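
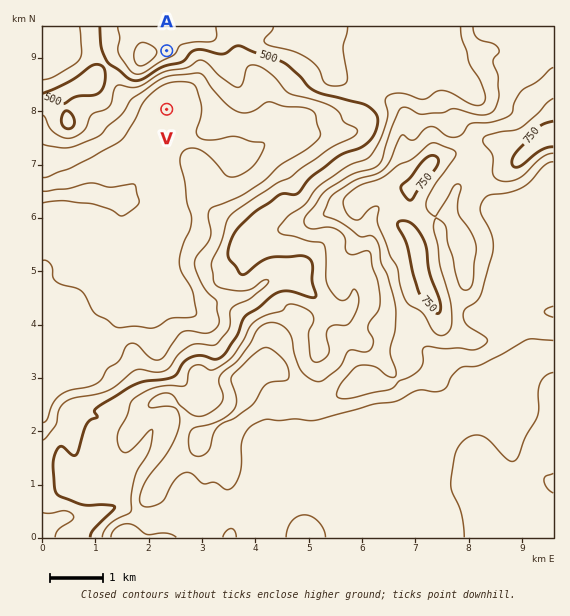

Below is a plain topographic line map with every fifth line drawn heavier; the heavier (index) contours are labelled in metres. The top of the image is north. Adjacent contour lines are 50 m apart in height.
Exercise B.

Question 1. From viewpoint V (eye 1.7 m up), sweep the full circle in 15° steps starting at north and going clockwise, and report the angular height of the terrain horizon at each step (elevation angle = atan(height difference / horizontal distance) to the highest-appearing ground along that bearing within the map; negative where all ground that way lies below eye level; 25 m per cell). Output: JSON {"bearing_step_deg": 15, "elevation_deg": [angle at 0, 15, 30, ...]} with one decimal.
{"bearing_step_deg": 15, "elevation_deg": [14.3, 12.2, 9.5, 7.5, 6.8, 5.9, 4.3, 5.3, 5.8, 4.6, 4.6, 4.0, 3.3, 1.9, 1.1, 0.9, 3.0, 5.1, 7.3, 8.6, 9.9, 14.3, 17.3, 16.5]}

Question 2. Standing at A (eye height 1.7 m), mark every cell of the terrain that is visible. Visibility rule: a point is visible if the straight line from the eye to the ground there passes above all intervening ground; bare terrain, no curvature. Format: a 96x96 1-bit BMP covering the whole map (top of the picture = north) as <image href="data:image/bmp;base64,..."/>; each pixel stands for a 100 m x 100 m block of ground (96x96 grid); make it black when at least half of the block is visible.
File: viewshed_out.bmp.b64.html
<image width="96" height="96" href="data:image/bmp;base64,Qk2+BAAAAAAAAD4AAAAoAAAAYAAAAGAAAAABAAEAAAAAAIAEAAATCwAAEwsAAAIAAAAAAAAA////AAAAAAAAf8AAAAAAAAAAAAAAP8AAAAAAAAAAAAAAA8AAAAAAAAAAAAAAAAAAAAAAAAAAAAAAAAAAAAAAAAAAAAAAAAAAAAAAAAAAAAAAAAAAAAAAAAAAAAAAwAAAAAAAAAAAAAAD4BAAAAAAAAAAAAAP4BgAAAAAAAAAAAAf4AwAAAAAAAAAAAAf4AYAAAAAAAAAAAAf4AAAAAAAAAAAAAAf8ACAAAAAAAAAAAC/8ADAAAAAAAAAAAD/8ABAAAAAAAAAAAD/8ABgAAAAAAAAAAD/8ABgAAAAAAAAAADz8AB4AAAAAAAAAADx/wA+AAAAAAAAAADh/4A/AAAAAAAAAADA58A/gAAAAAAAAADA48A/4AAAAAAAAAD/4cA/8AAAAAAAAAD/8OB78AAAAAAAAAD///h5wAAAAAAAAAD////wAAA+AAAAAAD////wAAB/gAAAAAD////wAAB/4AAAAAD////x/AA/+MAAAAD//////gAf/+AAAAD//////wAf/+AAAAD///////wP/+AAAADv//////wD/+AAAAAHf/////gD//AAAAADP/////AD//AAAAAAP////+AD//gAAAAAf////+AH//gAAAAA//////8H//gAAAAA////P/+H//AAAAAB///8H/8P/wAAAAAH///8H//AHAAAAAA////4H//wAAAAAAAP///wAB/AAAAAAAAD///wAA+AABgAAAAA///gAAQAAB8AAAAAH//AAAACAB8AAAAAD/8AAAACAB8AAAAAB//D4AACAB4AAAAAB//DwAAAAA4AAAAAA///gAAAAAAAAAAAAf//wAAAAAAAAAAAAP//4AAAAAAAAAAAAH//8AAAAAAAAAAAAD//+AAAAAAAAAAAAD///wAAAAAAAAAAAB///8AAAAAAAAAAAA////gAAAAAAAAAAAf////AAAAAAAAAAAf////gAAAAAAAAAAP////4gAAAAAAAAAH/////wAAAAAAAAAH/////4AAAAAAAAAD/////8AAAAAAAAAD/////+AAAAAAAAAB//////xgAAAAAAAB///////wAAAAAAAB///////4AAAAAAAB///////4AAAAAAAA///////8AAYAAAAA///////+AA4AAAAA////////AB8AAAAAf///////AH+AAAAAP///////Af/AAAAAH//////PA//wAAAAH//////HB//8AAAAD//////HB//8AAAAD/4P///HD//8AAAAB/AP///DP//8AAAAA/Af///h+H/8AAAAA/Aw///h8D/8AAAAA/Bw///B4D/8AAAAA/D//4fAwB/8AAAAA/D/8AAAAB/8AAAAA/H/8AAAAB/8AAAAA/H/+AAAAB/8AAAAA+P/+AAAAB/8AAAAA+P/+AAAABx8AAAAA8P/+AAAABg8AAAAB8f/8AAAABg8AAAwB4//8AAAAA48AAAfHx//8AAAAA8AAAAD/h//4AAAAB4AAAAD/A//4AAAAP4AAAAD8Af/4AAAAf4AAAAH4AH/8AAAAf4A="/>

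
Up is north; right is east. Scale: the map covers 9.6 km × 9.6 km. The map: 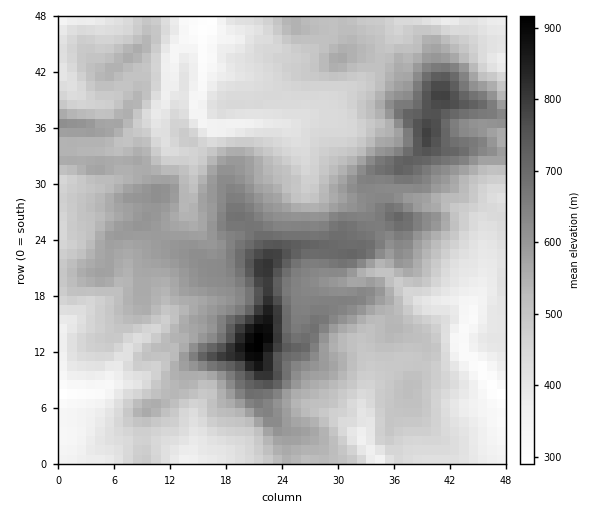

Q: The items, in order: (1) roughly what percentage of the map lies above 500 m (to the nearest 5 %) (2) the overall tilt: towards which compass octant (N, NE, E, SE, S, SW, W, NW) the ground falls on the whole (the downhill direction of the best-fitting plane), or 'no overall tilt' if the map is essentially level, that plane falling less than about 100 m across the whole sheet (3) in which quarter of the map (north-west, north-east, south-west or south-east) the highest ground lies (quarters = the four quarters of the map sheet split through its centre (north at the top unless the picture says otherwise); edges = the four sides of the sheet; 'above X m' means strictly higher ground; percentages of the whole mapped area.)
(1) About 55 % of the map lies above 500 m.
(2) On the whole the map has no overall tilt.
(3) The highest ground is in the south-west quarter.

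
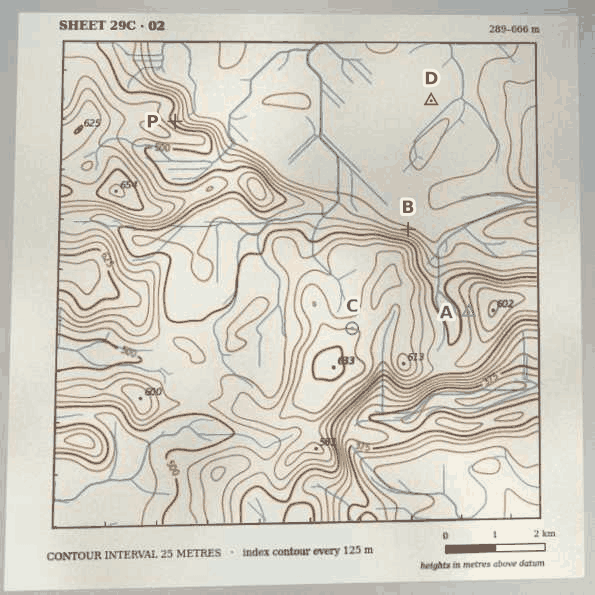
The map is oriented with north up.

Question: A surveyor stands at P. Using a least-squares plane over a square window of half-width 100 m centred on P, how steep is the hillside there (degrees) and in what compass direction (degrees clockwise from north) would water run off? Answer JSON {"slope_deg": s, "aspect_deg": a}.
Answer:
{"slope_deg": 12, "aspect_deg": 57}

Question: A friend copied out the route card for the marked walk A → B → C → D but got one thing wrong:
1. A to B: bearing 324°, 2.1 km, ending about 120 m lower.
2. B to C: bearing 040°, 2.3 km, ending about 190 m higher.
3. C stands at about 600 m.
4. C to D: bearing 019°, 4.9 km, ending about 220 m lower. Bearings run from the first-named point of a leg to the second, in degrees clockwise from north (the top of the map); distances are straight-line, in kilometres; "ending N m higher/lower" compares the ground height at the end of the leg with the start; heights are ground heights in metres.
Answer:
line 2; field bearing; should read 210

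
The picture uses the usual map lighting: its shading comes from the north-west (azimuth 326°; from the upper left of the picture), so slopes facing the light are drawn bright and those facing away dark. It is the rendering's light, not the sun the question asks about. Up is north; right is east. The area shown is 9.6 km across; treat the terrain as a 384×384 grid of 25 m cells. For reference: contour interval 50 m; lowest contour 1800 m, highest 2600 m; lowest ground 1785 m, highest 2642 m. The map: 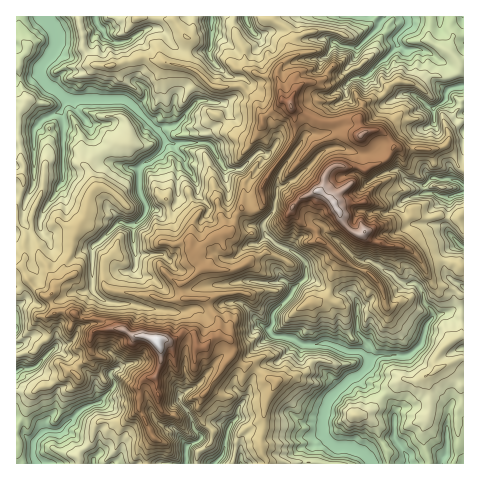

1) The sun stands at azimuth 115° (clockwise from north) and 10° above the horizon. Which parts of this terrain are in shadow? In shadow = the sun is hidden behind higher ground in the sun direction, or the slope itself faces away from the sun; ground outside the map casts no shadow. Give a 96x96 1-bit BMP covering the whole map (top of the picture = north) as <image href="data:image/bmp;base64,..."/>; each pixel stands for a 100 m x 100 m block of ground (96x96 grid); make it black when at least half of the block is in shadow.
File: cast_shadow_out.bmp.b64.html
<image width="96" height="96" href="data:image/bmp;base64,Qk2+BAAAAAAAAD4AAAAoAAAAYAAAAGAAAAABAAEAAAAAAIAEAAATCwAAEwsAAAIAAAAAAAAA////AAAAAAAAeOOwDjz4AB4GDxwIIPPwHj7wH74OHzwcOH/wHj7wD7w+Hjwf/H/wHx/wAYB+Phw//z/4H5/wAAB8eBw//y/4P8/wAABcfBwf/y/4E89wABAQbBwP/7/wJ4+4AD4Q4BwH/7/wZx/AAH4A8ByH///wBg/wAP4A/AyD///mDgf4AP8A/AyB///OTgP4Af+A/wzA///MHgH4Af+Afw7A3//MPgD4Af/QAQbA3//cPwD8Af/8AADwx//cP4B8AH/+AAD4c//cf4EwAD/+AAD8Gf/oP8E4AA//gAD/2f/4DeE4AAP/zgD/4//8TOGRkAH/n4D/8//8THAB3AD//8D//P/+XDADzgB//4B//j/+XBhgz4P//5wP/z/+HAB4f+f//8f3/39+HAA8P+f//+L7/x88DgAev4A8f/D//w+QDYAP+AMcD/j//w+EJcAzzAY8B/Df/4D/5OAzDAR8B/Dv/////OADgAR+A+L//////OADwAT+AfL//////OwHwAD+Af7/9////MoH4AD+AP7////+AB4H+AD+AMD////gAARH/AD+AYD///4A4AAD/gH+QYD+f+A55+AA/0P+e4D/AOP/4P/Rf+P8O4D/AeP/wB///+H8H4D/Aef/mAAB/+H4DwD/8cP/PAAAR+DwTwQ/+cP/fgAAx/BgzgQN+cD+8AMAx8BgHgCB6cH/+A+AD+BgHACB4eH/+APAH/AAAA6R4fP/+AH4P3EAAA+R4fn8uAD8+AMAAACB4fj+OAB8PgcEwAHD4H3/+YADv48GwAfH4D//+eAHnw8AAA4GAB///fAPkD7AAA4vEB////AP0H3YAAxvOB///fYPwPjbAARvvA///vYPwfjbkM53/gx///8P4fAAcP53/gB//+8f4fAAeD97/gh///9/8eBgfz+5/gD8f////ADgH/+5/wD9/////wBwAcC9/4D9/////444AbCd/4D9///7/888Af0c/8H//////88PAMGc/wP//////8BDkALc+AP//////+AgIIac+AD///////g4YYy8eAA///////wGIAC8eAAf//////8DAAC8eAAH//////8DAAC8eEAH///f/gADD/A+feAP///v74GAD/g+ffAf///n98fAD/ge+/w////z8A/gB/Aee/w////x8B/8B/Af//x////48B+eAfAH9+B////44D+GBOCB//77///+YH/Dw/SAf//8f///4H/D4/6AP//8f///4H/B477Af4P8d///4H+w8x/A/APcP///8B+6Bh+ACAA8H4f/8A/+AB+AQAh8D4//+Af/AACA4AQ8Bz//7oH/0AAD/AAEAH//88D/yAAH/AAAAP//eOM/6AAP/rAAAf////Hf7QCP//4CB///z/Xn/RAP///GD///4//z/+DH///8A////j/4/8DH/f/8Af///5/4cACH/P/4AP//z9x4cAAH/P/84P//4AQ8/wAH/P5/4P7/7AAefxgP/P8fwPz+H/wOfxAf+P+ABPzwH/5XP7Af+P/AjPz4H///v7A="/>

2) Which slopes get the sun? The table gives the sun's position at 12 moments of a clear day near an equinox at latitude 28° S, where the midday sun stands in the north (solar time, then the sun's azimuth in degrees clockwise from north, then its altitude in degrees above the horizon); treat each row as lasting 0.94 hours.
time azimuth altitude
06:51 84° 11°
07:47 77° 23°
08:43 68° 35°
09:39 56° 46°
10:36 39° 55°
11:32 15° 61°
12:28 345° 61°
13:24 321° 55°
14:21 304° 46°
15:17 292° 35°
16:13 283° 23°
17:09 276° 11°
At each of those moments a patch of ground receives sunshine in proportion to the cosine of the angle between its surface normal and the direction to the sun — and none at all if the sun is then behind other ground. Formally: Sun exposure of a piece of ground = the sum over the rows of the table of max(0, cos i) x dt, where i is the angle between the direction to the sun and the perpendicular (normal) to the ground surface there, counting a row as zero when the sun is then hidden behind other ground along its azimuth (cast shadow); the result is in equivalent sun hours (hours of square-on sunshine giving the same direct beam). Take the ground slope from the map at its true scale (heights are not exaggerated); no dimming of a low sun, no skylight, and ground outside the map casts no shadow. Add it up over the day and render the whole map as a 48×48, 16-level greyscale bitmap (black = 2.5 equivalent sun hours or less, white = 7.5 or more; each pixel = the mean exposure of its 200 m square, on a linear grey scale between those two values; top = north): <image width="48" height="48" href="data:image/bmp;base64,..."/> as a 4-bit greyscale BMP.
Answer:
<image width="48" height="48" href="data:image/bmp;base64,Qk32BAAAAAAAAHYAAAAoAAAAMAAAADAAAAABAAQAAAAAAIAEAAATCwAAEwsAABAAAAAAAAAAAAAAABEREQAiIiIAMzMzAERERABVVVUAZmZmAHd3dwCIiIgAmZmZAKqqqgC7u7sAzMzMAN3d3QDu7u4A////ALuXZ7qbeYdiAzhEqWit3u7v7+yqq7rKy7mpzulpqbhSZklTWYrKu97u3cub2ou4msnP7+yImLp5tQSXOazd3M3cmJd8uJqZnKerzcyap5i8oGBKSrzLuqq6YyWId4upjLmJaczLyTezAzK5R8y7zbu6iGjMnMy5jKhmlY3d3IpWqxSIU4u6uJmrne3KjN3Lq6h3hSN7qolYlQd4c3zIeKmrzf/riazLrLp1diIzqImKhJuJzFrKeHZpvd/8mavLqu7cWFVSJ7magifImIq7h3iInNzdyqqqrO7tuLk3XN3ZY0SbeKnf7cqnR63c3u26uzSbrtRQB73JR2lrl7ve7u10hWvO/+7dumUY3KlpUAN4eHqJyb3Jrt7u7uyszN3c7t2RipZyNDBKiYu6q7vO3u3dt1mEM1vdmZvYRIpjJZfN263rzLurqEJERpV2eYe966hmWErKnN7u7u7u66uFADUzR0Rmiqed7pplJ0it7t7////e7ZckdlZmeDh4maZ97Z3t3e3u//7bqb3O/qFzjJiKiTqHmJtmnHtozv7qd2Zpupm4VAZhF87c3Faq3KY2mafeu7uovO7+y97/282pZK/9qHhazdVaravd2pqd//7ZjamZiblnkWy6dWd8yHKd177O7smN28yY3duIhSOKNDWKhljLZlW7edzO7fqcupvNy6zu/8u1WnWYeMpzVTnLvd3e3cyuzJmHer3biu67yCNXqSAAAH3d/t3tzLmd23mXqs3KyJnKMlRacQBIrO3cx93szLhXzHvv7u7tu6djI1m2Anmbzu3cU8y7vdy4eqzf7u3u7ahXUlunS97Ku93JScyc7uzLYASt3uu87GMGlqhli83d7bu6vM2b/d3LebVWvu6rzMxRe3ZXzGJYzNzOzry3zd3JraVLzLytq9ukfaZr3e3Np5zbrLjKnN7M7nWv69rNu8yWfO3e6XqZrKg0WLmred7//5ff7cnMvN3ENL3M3rOKqTV2cuich63u7rvv/Zvbl7vIRzvch2kRQJgCNsidd97clTWuzKvIZhm8WJW+///pJZR5bNmul97supY52623q4JJtbps7bvdiHV2fMmuqu7t3d7Zl3ZFisdWuo22eGer3e7tu8q8u93e7d3LvJmaztyGioq8zduL3d3azMmtusyZvdymitup3cy5WZm8zN3e23Vo7Ldnu8nN3cpHZIy8y7vZdq3/7uzf7d2L7MqIrd7u7bioiDrczc3bjM3Lrb2s79kozO7e25qodjWKq4IROL3K3aypp73pikCZnu7clVRDIZd7qbd8yszK7siJZszMkzzHSKq4apZFeneqmHjuyYer7u7btTed7v7Kpbm82rqZmYiZib7Ze97t3/yseINc3u7v3NZ7zb3//tve/+6o3+7e7JZY2q1Wzu7qvtyKvK3u7u/e7Lhq7Nzt7/64yZ3qund87d7Ku6vbU53u28yJzO3N7smlAlfcq8zf3O7cuZ24q0XMvO2YvrVqzv2o3+qsm+3d3t3Ml7uFnKd6zux3zHe87v////+93Mzd3Q=="/>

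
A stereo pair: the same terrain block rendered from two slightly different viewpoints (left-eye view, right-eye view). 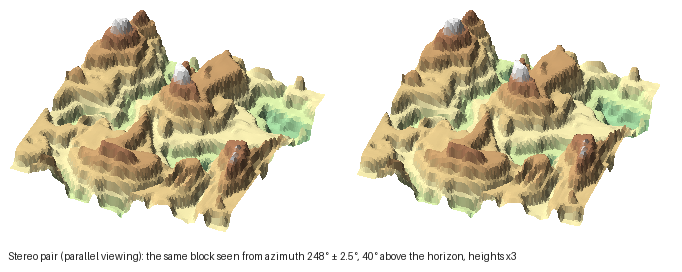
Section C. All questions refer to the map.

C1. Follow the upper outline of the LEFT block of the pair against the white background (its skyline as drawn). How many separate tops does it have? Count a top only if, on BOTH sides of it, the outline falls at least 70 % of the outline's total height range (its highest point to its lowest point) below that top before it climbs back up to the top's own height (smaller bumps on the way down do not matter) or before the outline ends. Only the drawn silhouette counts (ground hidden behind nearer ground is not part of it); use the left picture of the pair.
0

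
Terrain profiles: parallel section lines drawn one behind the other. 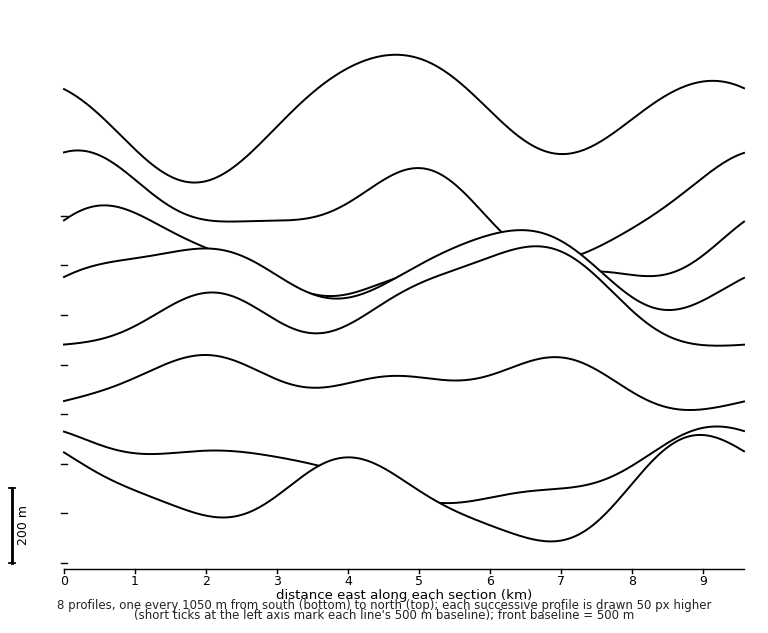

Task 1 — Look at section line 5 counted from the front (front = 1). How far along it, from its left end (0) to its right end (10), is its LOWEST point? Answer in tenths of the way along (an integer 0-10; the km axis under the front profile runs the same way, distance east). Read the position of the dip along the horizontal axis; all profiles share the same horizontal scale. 9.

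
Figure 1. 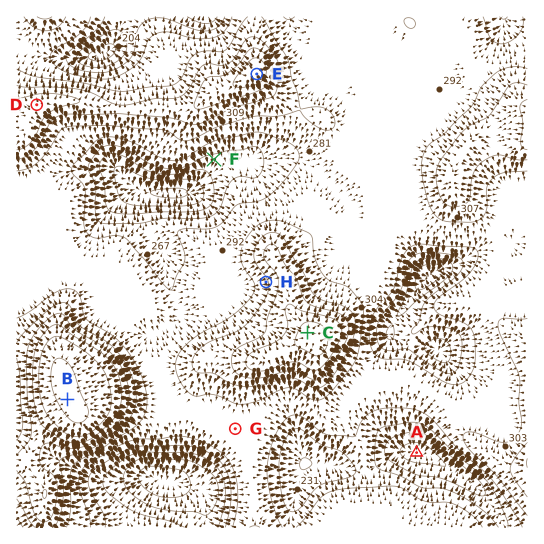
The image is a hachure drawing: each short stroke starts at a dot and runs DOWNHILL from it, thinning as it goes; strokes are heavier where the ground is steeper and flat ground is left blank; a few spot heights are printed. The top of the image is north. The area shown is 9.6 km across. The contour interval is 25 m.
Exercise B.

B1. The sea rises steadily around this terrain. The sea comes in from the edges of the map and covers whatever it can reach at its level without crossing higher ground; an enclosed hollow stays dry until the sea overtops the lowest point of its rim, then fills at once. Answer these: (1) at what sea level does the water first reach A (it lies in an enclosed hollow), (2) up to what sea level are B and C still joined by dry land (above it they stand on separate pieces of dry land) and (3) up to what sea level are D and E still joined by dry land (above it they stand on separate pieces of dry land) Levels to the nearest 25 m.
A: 250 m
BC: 300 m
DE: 325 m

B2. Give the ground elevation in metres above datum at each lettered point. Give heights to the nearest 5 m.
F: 245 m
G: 295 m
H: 320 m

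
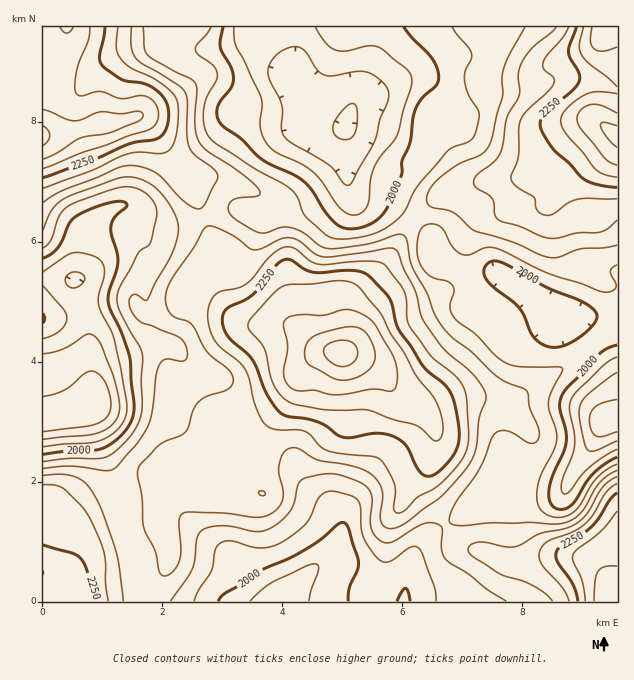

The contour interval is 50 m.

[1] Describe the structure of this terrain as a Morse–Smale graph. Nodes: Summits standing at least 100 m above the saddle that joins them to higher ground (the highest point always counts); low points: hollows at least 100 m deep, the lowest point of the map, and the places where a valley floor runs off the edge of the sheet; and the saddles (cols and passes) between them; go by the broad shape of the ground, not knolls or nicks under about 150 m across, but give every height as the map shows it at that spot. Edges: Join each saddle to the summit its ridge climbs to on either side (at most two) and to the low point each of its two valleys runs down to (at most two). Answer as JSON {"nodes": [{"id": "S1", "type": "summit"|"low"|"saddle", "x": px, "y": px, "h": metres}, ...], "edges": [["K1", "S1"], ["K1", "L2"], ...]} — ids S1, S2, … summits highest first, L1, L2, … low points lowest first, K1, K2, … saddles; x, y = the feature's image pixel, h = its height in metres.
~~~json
{"nodes": [
{"id": "S1", "type": "summit", "x": 341, "y": 354, "h": 2476},
{"id": "S2", "type": "summit", "x": 617, "y": 136, "h": 2415},
{"id": "S3", "type": "summit", "x": 43, "y": 136, "h": 2411},
{"id": "S4", "type": "summit", "x": 617, "y": 597, "h": 2382},
{"id": "S5", "type": "summit", "x": 43, "y": 573, "h": 2300},
{"id": "L1", "type": "low", "x": 86, "y": 406, "h": 1800},
{"id": "L2", "type": "low", "x": 611, "y": 420, "h": 1815},
{"id": "L3", "type": "low", "x": 347, "y": 124, "h": 1839},
{"id": "L4", "type": "low", "x": 269, "y": 601, "h": 1930},
{"id": "K1", "type": "saddle", "x": 203, "y": 217, "h": 2144},
{"id": "K2", "type": "saddle", "x": 143, "y": 589, "h": 2124},
{"id": "K3", "type": "saddle", "x": 446, "y": 525, "h": 2101},
{"id": "K4", "type": "saddle", "x": 415, "y": 219, "h": 2069}],
"edges": [["K1", "S1"], ["K1", "S3"], ["K1", "L1"], ["K2", "S1"], ["K2", "S5"], ["K2", "L1"], ["K2", "L4"], ["K3", "S1"], ["K3", "S4"], ["K3", "L2"], ["K3", "L4"], ["K4", "S1"], ["K4", "S2"], ["K4", "L2"], ["K4", "L3"]]}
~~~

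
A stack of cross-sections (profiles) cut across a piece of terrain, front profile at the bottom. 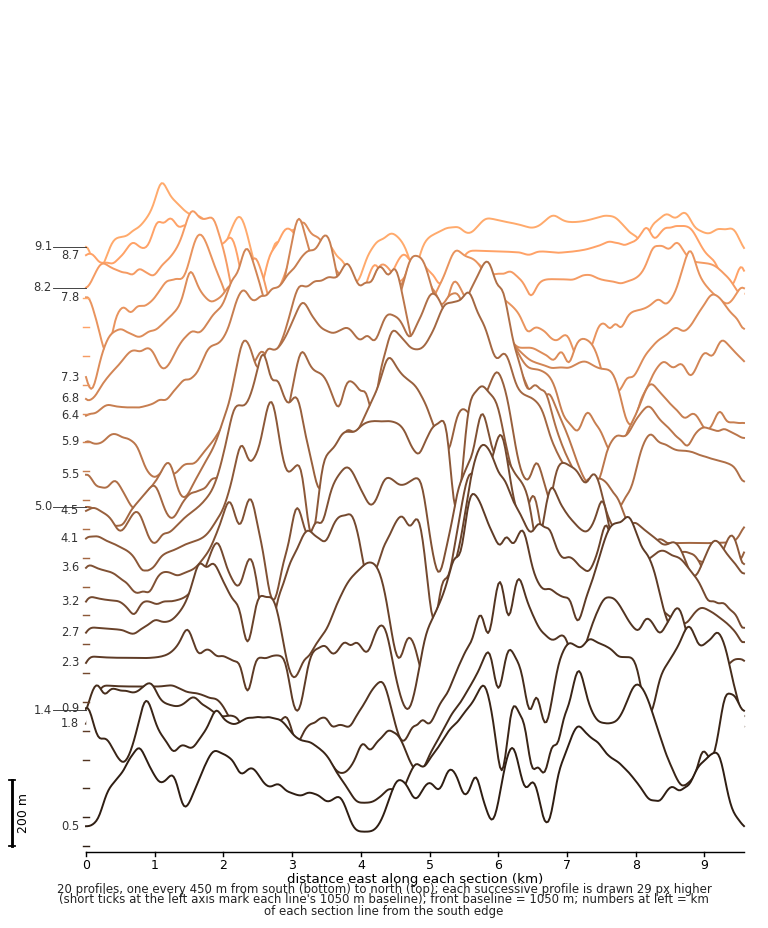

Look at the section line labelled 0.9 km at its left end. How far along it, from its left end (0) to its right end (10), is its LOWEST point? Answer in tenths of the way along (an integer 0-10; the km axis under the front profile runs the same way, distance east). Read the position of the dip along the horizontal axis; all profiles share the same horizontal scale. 4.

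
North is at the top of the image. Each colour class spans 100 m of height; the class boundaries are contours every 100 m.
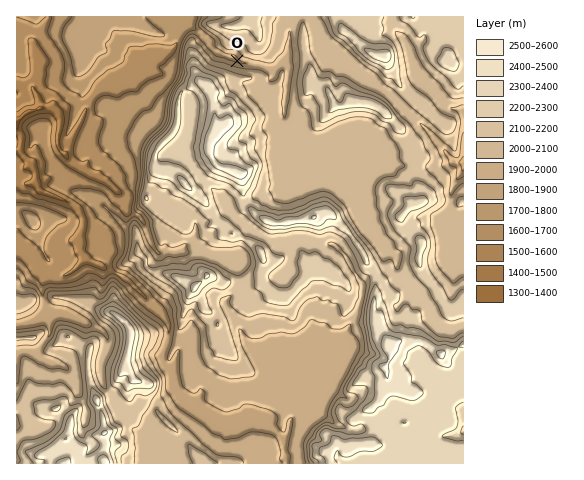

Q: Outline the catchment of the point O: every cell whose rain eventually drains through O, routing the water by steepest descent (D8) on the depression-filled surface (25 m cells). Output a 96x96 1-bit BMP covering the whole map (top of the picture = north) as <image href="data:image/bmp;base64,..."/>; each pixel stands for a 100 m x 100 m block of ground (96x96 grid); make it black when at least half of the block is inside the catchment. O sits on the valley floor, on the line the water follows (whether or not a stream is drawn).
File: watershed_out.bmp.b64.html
<image width="96" height="96" href="data:image/bmp;base64,Qk2+BAAAAAAAAD4AAAAoAAAAYAAAAGAAAAABAAEAAAAAAIAEAAATCwAAEwsAAAIAAAAAAAAA////AAAAAAAAAAAAAAAAAAAAAAAAAAAAAAAAAAAAAAAAAAAAAAAAAAAAAAAAAAAAAAAAAAAAAAAAAAAAAAAAAAAAAAAAAAAAAAAAAAAAAAAAAAAAAAAAAAAAAAAAAAAAAAAAAAAAAAAAAAAAAAAAAAAAAAAAAAAAAAAAAAAAAAAAAAAAAAAAAAAAAAAAAAAAAAAAAAAAAAAAAAAAAAAAAAAAAAAAAAAAAAAAAAAAAAAAAAAAAAAAAAAAAAAAAAAAAAAAAAAAAAAAAAAAAAAAAAAAAAAAAAAAAAAAAAAAAAAAAAAAAAAAAAAAAAAAAAAAAAAAAAAAAAAAAAAAAAAAAAAAAAAAAAAAAAAAAAAAAAAAAAAAAAAAAAAAAAAAAAAAAAAAAAAAAAAAAAAAAAAAAAAAAAAAAAAAAAAAAAAAAAAAAAAAAAAAAAAA8AAAAAAAAAAAAAAB+AAAAAAAAAAAAAAD+AAAAAAAAAAAAAAH+AAAAAAAAAAAAAAH+AAAAAAAAAAAAAAP/AAAAAAAAAAAAAAP/AAAAAAAAAAAAAAP/gAAAAAAAAAAAAAH/4AAAAAAAAAAAAAH/8AAAAAAAAAAAAAH/8AAAAAAAAAAAAAH/8AAAAAAAAAAAAAH/4AAAAAAAAAAAAAH/wAAAAAAAAAAAAAH/wAAAAAAAAAAAAAH/gAAAAAAAAAAAAAP/gAAAAAAAAAAAAAf/AAAAAAAAAAAAAAf/AAAAAAAAAAAAAA//gAAAAAAAAAAAAB//gAAAAAAAAAAAAB//gAAAAAAAAAAAAD//AAAAAAAAAAAAAH/+AAAAAAAAAAAAAP/8AAAAAAAAAAAAAf/4AAAAAAAAAAH/A//4AAAAAAAAAAf/5//4AAAAAAAAAA/////8AAAAAAAAAB/////+AAAAAAAAAB//////gAAAAAAAAB//////gAAAAAAAAB//////gAAAAAAAAB//////gAAAAAAAAB//////AAAAAAAAAD//////AAAAAAAAAH//////AAAAAAAAA///////AAAAAAAAB///////AAAAAAAAD///////AAAAAAAAH//////+AAAAAAAAH//////+AAAAAAAAH//////+AAAAAAAAD//////8AAAAAAAAD//////4AAAAAAAAB//////4AAAAAAAAB//////wAAAAAAAAB//////gAAAAAAAAD//////AAAAAAAAAB/////+AAAAAAAAAB/////8AAAAAAAAAD////DgAAAAAAAAAD////AAAAAAAAAAAD///+AAAAAAAAAAAD///+AAAAAAAAAAAD///wAAAAAAAAAAAA///gAAAAAAAAAAAAH//gAAAAAAAAAAAAH//gAAAAAAAAAAAAH//gAAAAAAAAAAAAD//gAAAAAAAAAAAAB//AAAAAAAAAAAAAA//AAAAAAAAAAAAAAf/AAAAAAAAAAAAAAP/AAAAAAAAAAAAAAP/AAAAAAAAAAAAAAP/AAAAAAAAAAAAAAf/AAAAAAAAAAAAAA//AAAAAAAAAAAAAA//AAAAAA="/>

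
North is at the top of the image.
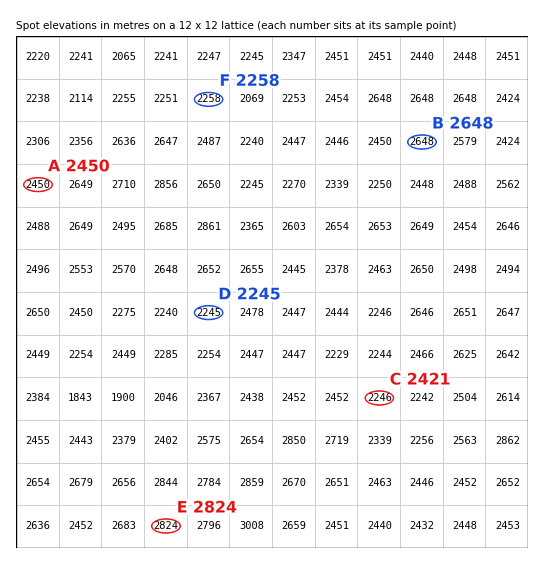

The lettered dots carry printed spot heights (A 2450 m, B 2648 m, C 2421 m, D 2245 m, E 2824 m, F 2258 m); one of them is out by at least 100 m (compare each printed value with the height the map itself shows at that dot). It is C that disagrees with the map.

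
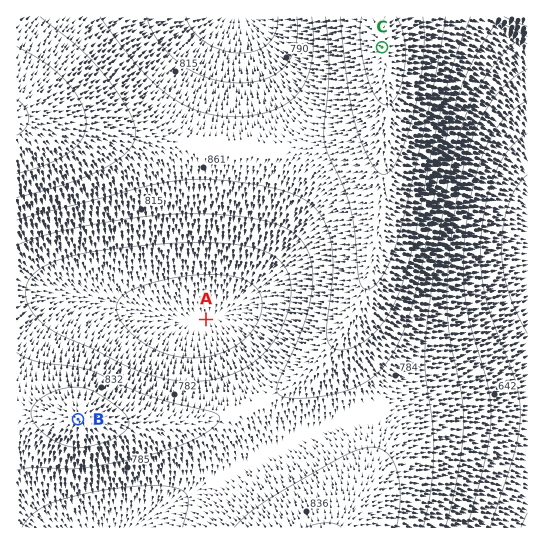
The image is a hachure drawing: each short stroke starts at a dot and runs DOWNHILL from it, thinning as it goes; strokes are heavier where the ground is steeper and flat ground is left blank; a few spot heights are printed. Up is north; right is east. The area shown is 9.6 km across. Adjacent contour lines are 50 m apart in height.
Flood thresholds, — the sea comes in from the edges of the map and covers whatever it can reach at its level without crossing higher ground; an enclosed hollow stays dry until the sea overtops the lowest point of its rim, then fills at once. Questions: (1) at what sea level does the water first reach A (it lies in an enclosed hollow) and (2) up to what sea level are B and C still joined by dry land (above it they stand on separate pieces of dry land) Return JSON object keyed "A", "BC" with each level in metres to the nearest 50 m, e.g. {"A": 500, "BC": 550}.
{"A": 750, "BC": 800}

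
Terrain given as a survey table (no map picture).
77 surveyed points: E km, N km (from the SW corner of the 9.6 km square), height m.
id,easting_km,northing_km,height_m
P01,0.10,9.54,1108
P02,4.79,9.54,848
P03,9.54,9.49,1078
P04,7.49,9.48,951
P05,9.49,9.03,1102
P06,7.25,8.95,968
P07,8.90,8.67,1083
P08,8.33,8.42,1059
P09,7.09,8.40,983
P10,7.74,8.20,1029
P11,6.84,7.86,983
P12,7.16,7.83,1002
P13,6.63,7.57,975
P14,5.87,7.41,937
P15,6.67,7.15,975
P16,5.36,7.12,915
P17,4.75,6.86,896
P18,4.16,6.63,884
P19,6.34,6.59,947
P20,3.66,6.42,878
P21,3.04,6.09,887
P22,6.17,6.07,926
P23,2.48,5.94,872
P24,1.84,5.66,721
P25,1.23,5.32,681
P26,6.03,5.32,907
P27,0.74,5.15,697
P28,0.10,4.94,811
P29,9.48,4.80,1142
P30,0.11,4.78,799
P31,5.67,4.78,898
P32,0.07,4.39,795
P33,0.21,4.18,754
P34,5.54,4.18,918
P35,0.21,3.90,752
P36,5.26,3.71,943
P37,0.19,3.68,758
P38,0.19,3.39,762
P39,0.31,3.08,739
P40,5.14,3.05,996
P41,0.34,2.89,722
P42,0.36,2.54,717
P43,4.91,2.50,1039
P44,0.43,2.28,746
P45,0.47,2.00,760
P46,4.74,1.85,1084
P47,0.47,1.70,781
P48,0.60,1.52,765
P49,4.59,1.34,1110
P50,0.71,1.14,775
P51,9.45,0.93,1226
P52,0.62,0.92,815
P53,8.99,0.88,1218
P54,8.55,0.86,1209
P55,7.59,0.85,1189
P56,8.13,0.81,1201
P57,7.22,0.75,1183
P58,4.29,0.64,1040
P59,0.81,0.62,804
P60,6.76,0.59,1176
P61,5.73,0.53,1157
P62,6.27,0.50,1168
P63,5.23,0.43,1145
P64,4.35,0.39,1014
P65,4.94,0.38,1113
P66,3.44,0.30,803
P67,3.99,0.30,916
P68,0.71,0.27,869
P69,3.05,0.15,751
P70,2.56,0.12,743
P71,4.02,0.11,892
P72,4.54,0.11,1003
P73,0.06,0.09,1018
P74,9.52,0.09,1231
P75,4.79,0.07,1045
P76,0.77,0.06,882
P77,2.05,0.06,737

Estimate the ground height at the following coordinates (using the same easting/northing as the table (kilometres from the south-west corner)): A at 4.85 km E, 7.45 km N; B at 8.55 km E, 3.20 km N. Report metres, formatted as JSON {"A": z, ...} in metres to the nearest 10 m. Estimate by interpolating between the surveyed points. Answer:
{"A": 900, "B": 1140}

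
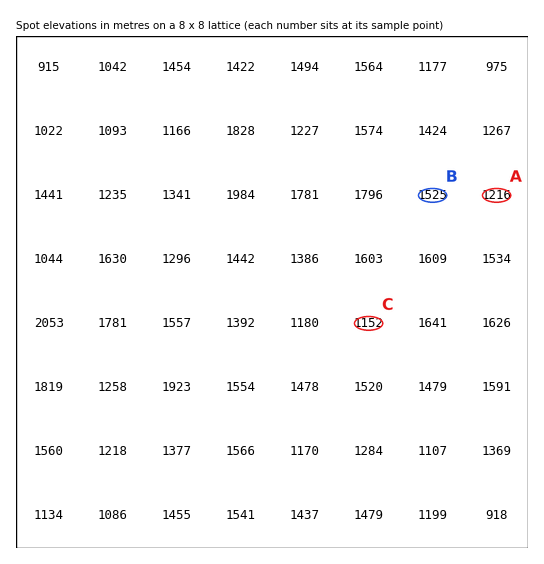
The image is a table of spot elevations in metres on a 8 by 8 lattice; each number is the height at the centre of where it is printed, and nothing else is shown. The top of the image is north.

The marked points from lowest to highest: C A B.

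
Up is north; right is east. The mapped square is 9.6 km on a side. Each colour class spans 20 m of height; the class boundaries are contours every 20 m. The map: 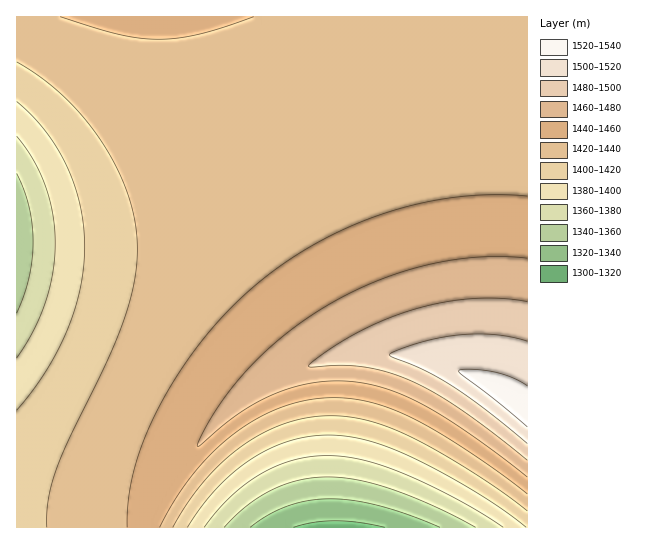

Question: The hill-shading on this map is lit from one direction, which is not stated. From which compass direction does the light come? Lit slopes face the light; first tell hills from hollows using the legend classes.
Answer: S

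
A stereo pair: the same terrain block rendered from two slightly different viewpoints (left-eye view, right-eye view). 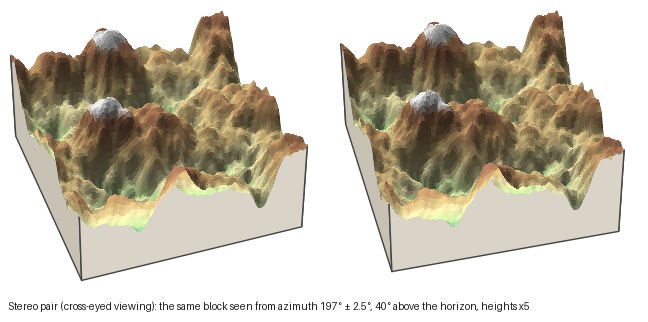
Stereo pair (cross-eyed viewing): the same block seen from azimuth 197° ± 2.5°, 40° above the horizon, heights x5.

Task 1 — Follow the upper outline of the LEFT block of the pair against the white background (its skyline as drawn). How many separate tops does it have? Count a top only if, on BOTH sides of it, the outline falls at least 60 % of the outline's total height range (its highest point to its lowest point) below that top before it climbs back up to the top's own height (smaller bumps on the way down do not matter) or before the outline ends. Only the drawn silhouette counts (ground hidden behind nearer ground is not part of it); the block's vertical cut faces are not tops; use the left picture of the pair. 0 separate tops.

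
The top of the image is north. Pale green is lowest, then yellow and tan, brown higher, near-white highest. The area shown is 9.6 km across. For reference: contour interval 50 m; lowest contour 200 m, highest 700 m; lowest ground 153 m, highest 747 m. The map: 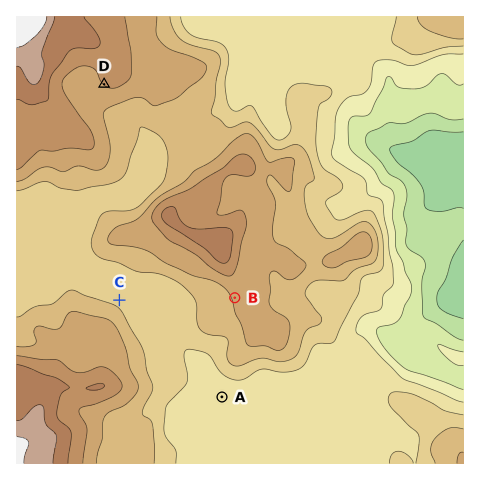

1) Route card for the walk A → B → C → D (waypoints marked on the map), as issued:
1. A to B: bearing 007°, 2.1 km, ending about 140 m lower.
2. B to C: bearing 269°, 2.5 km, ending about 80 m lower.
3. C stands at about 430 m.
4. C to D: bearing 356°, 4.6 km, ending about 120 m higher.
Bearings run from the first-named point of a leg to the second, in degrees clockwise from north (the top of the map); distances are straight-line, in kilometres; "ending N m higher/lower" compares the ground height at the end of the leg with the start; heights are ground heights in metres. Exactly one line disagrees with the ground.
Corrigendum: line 1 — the sense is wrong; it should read higher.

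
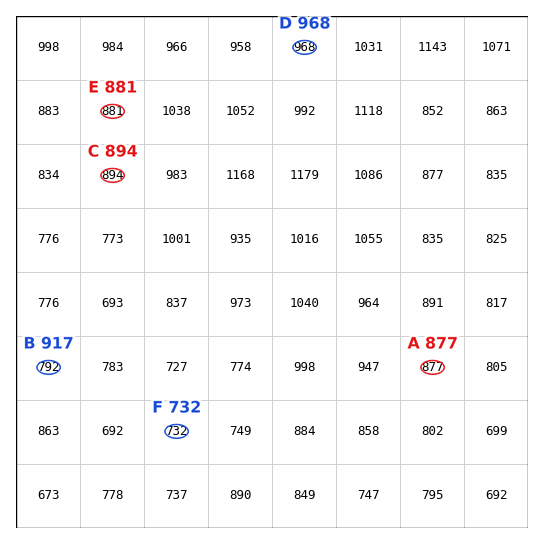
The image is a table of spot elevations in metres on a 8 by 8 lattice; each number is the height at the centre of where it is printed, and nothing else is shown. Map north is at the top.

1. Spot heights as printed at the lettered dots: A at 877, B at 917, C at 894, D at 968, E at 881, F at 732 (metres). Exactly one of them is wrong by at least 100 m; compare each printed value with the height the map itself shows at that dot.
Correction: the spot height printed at B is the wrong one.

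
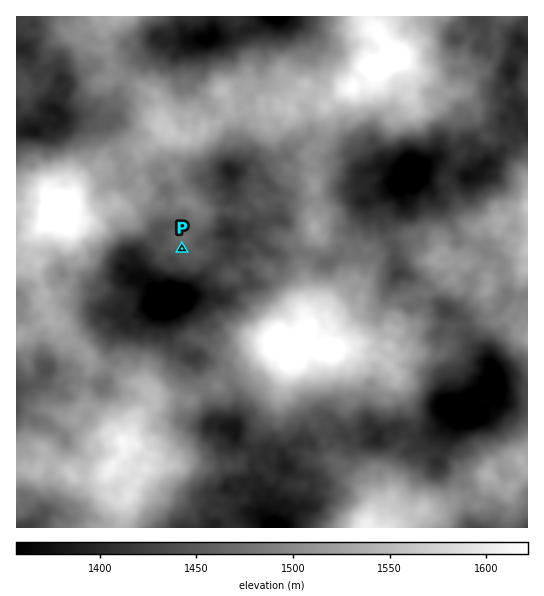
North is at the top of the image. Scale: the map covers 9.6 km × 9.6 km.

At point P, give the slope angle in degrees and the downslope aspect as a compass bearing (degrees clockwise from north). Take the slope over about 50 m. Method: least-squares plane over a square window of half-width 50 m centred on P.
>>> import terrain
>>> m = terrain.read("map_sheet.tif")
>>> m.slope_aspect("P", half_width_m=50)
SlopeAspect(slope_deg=5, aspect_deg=189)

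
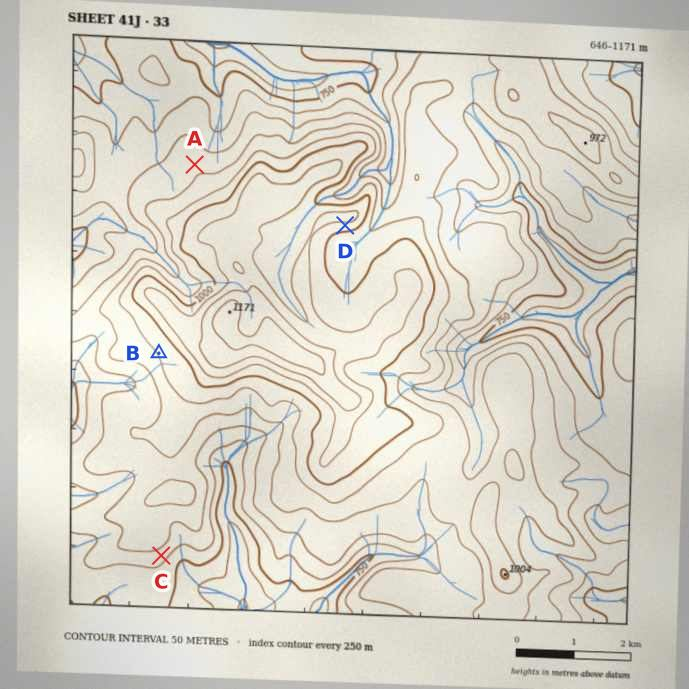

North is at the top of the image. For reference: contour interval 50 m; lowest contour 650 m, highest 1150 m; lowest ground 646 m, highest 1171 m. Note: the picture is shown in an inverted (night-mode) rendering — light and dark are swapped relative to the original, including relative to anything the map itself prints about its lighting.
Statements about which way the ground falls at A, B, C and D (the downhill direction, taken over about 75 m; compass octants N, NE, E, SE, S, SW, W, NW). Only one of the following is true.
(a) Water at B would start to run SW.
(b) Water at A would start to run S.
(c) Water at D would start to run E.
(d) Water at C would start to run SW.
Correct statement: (a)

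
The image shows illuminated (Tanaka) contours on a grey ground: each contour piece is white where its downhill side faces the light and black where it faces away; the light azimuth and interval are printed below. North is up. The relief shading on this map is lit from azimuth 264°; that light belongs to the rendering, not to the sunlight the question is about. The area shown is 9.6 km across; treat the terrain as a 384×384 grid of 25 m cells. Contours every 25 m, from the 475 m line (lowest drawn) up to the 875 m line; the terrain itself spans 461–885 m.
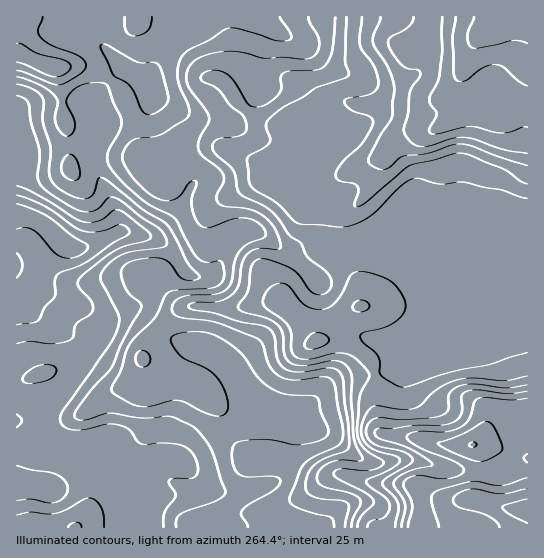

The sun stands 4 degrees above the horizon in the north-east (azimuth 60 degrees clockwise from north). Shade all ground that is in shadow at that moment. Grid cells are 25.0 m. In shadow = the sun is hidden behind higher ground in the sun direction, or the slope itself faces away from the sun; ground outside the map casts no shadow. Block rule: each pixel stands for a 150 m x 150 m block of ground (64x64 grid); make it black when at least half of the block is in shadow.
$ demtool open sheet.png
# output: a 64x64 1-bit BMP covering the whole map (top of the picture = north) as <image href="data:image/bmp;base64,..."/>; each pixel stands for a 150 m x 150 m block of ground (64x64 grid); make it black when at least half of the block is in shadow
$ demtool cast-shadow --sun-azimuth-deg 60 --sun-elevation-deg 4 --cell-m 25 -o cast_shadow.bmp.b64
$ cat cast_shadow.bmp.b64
<image width="64" height="64" href="data:image/bmp;base64,Qk0+AgAAAAAAAD4AAAAoAAAAQAAAAEAAAAABAAEAAAAAAAACAAATCwAAEwsAAAIAAAAAAAAA////AAAAAAAAAHAAP//A+AAAIAA//8P8AAAAAH//x+AAAAAB///AAAAAAAP//8AAAAAAwf//gAAAAAHg/nwAAAAAA+B///+AAAADwD///8AAAAfAP///gAAAB4A///AADAADAD/4AAAPHAAAH/AAAAceAAAf8AOAAA4fAB/wB4AAAA4AH/AHgAAABDw/4AMAAAAAP//gAAAAAAA//+AAAAB4AH//4AAAAD4Af//gAAAAHgH/+cAAAAAcA//wAAAAAAwH/+AAAAAADAf/4AAAAAAEP//gAAAAAAB//8AAAAAAeDgDgAAAAAB4AAAAAAAAADgA8AAAAAAAEAH8A4AAAAAAAfwHAAAAAAAPeA8AAAAAAB44HAAAAA/gfjA4AAAAH//8f+AAAAD///x/4AAAAP///H/gAAAA///4f+AAAAD///D/4AAAAP8/4H/AAAAA/z/A/wAAAAD+P4P8AAAAB3w/B/gAAAD+fD4H+AAAB/54PAfwAAAP//gwA8AAAMf/+AADgAAA5/j4AAAAAADj8PgAAAAAAAAA+AAAAAAAAAD4GB4AAAEAAPg4fwAAAYAA+BD/AAABgAD4AH4AAAcAAPgAfgAAPwAA+AA8AAD/PADgABwAA/8+AAAAAAAH/x4AAAAAAA/+HwAAAAAAD/wfAAAAAAAP+B8AAAAAAAPADwAAAAAAAcAHAA=="/>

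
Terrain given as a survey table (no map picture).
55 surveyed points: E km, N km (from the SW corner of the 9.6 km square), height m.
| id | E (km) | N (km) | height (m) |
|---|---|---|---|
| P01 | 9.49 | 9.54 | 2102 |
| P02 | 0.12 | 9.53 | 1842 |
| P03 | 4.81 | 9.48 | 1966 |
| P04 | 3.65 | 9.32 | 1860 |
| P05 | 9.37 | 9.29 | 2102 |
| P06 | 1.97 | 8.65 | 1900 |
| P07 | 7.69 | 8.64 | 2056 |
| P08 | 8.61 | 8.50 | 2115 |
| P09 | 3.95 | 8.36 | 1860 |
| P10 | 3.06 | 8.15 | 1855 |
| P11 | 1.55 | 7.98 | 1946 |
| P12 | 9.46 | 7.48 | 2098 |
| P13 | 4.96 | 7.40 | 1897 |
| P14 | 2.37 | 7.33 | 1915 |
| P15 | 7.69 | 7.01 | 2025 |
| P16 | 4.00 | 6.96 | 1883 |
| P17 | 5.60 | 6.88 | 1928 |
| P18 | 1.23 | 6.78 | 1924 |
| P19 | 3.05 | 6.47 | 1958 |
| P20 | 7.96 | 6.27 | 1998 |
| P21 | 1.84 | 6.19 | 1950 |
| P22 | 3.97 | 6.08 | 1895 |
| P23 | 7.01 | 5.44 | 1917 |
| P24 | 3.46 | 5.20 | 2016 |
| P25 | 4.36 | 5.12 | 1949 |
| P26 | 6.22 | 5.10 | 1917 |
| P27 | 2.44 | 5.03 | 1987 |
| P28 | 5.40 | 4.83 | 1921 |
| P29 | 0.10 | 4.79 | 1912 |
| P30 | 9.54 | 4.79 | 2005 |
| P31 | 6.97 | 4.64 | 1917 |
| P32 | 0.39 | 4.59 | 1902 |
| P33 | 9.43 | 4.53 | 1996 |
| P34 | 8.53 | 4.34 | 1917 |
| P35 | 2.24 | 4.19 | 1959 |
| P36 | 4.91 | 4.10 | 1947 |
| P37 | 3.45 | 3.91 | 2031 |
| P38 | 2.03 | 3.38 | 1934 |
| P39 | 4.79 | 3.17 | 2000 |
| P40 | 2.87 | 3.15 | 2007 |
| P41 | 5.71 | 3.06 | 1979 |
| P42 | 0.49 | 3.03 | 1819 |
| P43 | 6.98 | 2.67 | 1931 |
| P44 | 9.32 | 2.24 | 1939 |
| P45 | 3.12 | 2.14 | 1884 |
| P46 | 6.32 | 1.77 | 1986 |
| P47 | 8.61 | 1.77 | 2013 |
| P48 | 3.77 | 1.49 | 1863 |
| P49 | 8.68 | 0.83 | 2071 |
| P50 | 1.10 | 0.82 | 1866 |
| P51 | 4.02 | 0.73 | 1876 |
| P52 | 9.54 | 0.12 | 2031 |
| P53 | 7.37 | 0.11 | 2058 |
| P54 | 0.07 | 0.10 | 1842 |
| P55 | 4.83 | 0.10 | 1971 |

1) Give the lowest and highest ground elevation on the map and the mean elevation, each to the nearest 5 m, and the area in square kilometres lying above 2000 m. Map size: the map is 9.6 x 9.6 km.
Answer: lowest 1820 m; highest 2120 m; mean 1945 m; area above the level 19.4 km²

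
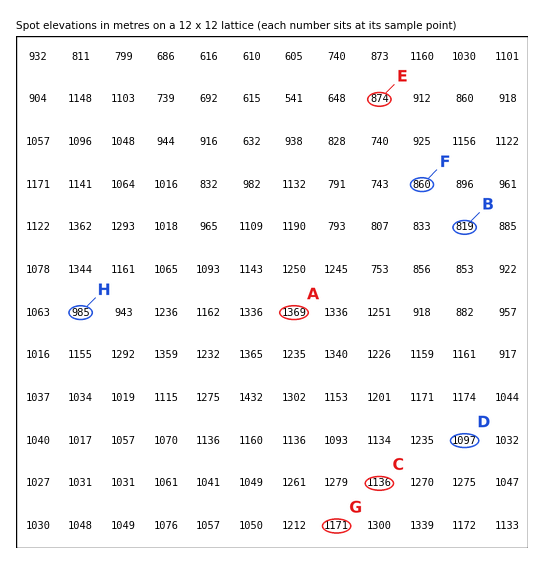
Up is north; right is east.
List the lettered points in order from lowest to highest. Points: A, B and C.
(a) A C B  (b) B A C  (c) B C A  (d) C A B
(c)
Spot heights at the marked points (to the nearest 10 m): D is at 1100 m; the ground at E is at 870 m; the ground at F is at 860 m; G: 1170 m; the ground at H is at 990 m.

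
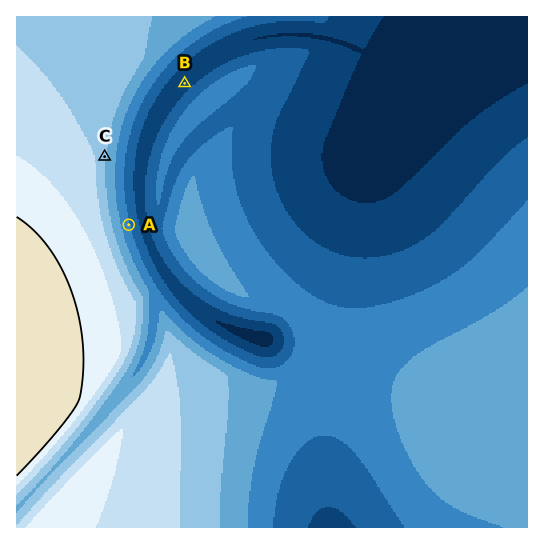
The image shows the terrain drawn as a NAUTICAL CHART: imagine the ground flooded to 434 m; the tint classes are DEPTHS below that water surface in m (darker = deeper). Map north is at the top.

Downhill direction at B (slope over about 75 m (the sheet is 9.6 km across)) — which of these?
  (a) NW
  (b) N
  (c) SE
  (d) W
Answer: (a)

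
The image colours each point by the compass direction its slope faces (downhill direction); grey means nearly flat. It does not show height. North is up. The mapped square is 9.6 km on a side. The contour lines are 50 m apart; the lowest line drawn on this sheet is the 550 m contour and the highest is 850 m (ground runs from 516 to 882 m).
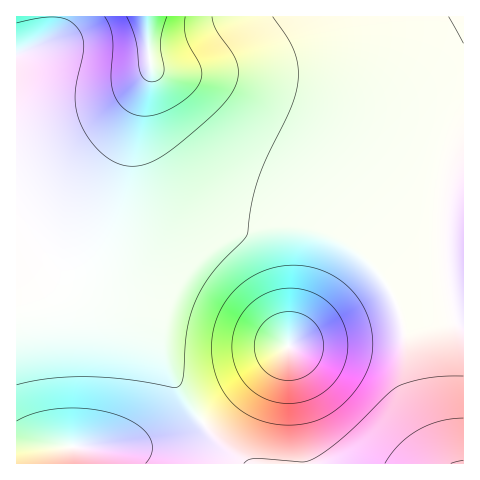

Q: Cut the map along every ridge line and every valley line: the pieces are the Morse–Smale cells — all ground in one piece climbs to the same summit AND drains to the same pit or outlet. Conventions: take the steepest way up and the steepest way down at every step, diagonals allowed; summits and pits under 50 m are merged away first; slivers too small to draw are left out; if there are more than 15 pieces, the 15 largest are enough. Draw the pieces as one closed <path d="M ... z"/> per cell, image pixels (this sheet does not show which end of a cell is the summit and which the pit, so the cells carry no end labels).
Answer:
<path d="M463 16l-446 0-1 295 20-7 16-8 18-4 12 4 42 22 21 14 13 14 19 39 26 37 31-24 54-52 132-63 18-10 6-9 10 55 5 4 4 0z"/><path d="M444 264l-6 9-18 10-132 63-54 52-31 25 27 29 15 12 218 0 1-141-5 0-5-4z"/><path d="M70 292l-18 4-36 16 0 151 58 1 0-18 50 2 27-3 27-7 22-12 3-5-26-36-19-39-13-14-15-10-48-26z"/><path d="M203 423l-25 15-20 6-34 4-50-2 0 17 171 0-15-11z"/>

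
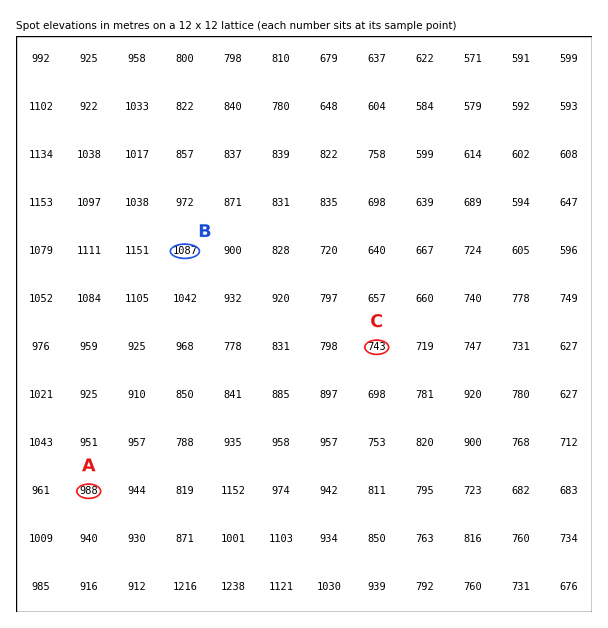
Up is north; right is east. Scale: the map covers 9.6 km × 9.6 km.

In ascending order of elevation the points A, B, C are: C A B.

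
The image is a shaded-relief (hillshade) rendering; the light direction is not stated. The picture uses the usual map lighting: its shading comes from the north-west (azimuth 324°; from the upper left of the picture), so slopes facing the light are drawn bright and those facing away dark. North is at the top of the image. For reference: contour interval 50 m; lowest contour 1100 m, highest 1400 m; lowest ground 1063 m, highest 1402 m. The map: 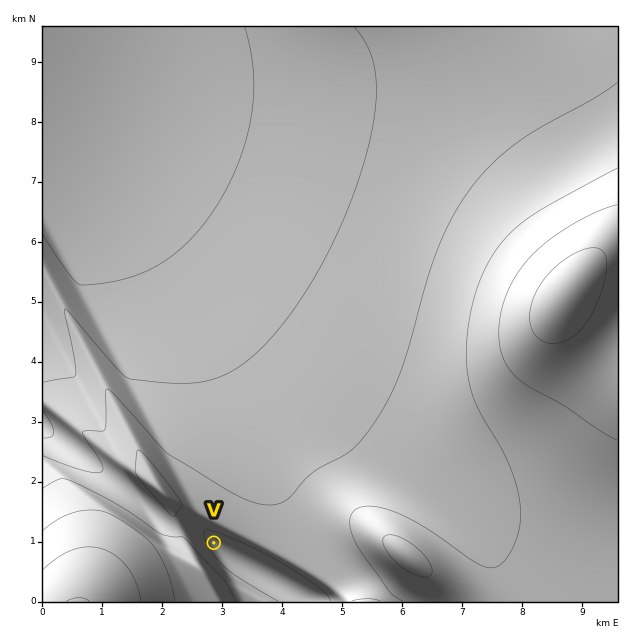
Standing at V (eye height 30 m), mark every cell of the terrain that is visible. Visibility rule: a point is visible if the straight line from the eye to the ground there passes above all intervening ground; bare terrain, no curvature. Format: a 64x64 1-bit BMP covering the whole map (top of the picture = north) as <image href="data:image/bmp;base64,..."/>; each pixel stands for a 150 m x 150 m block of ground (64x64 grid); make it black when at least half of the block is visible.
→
<image width="64" height="64" href="data:image/bmp;base64,Qk0+AgAAAAAAAD4AAAAoAAAAQAAAAEAAAAABAAEAAAAAAAACAAATCwAAEwsAAAIAAAAAAAAA////AAAAAAAAAAH/+eAAAAAAB///wAAAAAAf///AAAAAAD///4AAAAAAf///gAAAAAD///8AAAAAAP+//gAAAAAA/A/8AAAAAAHwB/gAAAAAAcAH8AAAAAADAAPgAAAAAAIAA8AAAAAAAAABgAAAAAAAAAAAAAAAAAAAAAAAAAAAAAAAAAAAAAAAAAAAAAAAAAAAAAP//8AAAAAAA////wAAAAAB////AAAAAAD///8AAAAAAP///wAAAAAAf///AAAAAAB///8AAAAAAD//8AAAAAAAP//gAAAAAAAf/8AAAAAAAB//wAAAAAAAH//AAAAAAAAf/4AAAAAAAA//gAAAAAAAD/+AAAAAAAAH/4AAAAAAAAf/gAAAAAAAB/+AAAAAAAAD/4AAAAAAAAP/AAAAAAAAAf4AAAAAAAAB/AAAAAAAAADwAAAAAAAAAOAAAAAAAAAAQAAAAAAAAAAAAAAAAAAAAAAAAAAAAAAAAAAAAAAAAAAAAAAAAAAAAAAAAAAAAAAAAAAAAAAAAAAAAAAAAAAAAAAAAAAAAAAAAAAAAAAAAAAAAAAAAAAAAAAAAAAAAAAAAAAAAAAAAAAAAAAAAAAAAAAAAAAAAAAAAAAAAAAAAAAAAAAAAAAAAAAAAAAAAAAAAAAAAAAAAAAAAAAAAAAAAAAAAAAAAAAAAAAAAAAAAAAAAA=="/>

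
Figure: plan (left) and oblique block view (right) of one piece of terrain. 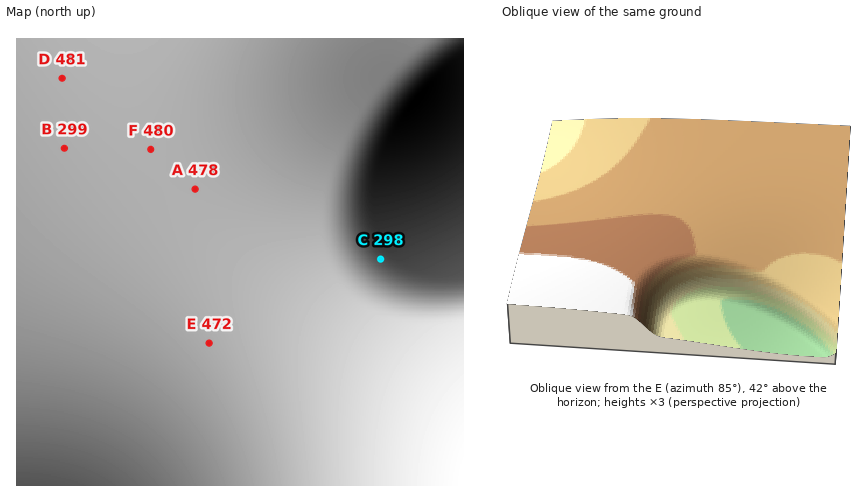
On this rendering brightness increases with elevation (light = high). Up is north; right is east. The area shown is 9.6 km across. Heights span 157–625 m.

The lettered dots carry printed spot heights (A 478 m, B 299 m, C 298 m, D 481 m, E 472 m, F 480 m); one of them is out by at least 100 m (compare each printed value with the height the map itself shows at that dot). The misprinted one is B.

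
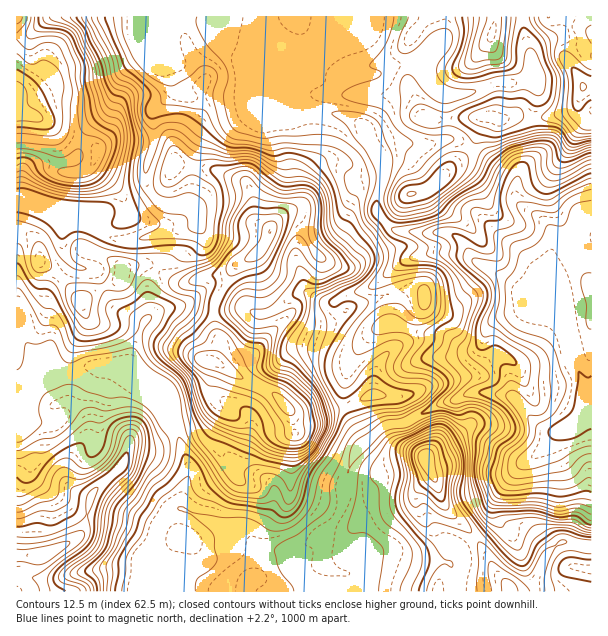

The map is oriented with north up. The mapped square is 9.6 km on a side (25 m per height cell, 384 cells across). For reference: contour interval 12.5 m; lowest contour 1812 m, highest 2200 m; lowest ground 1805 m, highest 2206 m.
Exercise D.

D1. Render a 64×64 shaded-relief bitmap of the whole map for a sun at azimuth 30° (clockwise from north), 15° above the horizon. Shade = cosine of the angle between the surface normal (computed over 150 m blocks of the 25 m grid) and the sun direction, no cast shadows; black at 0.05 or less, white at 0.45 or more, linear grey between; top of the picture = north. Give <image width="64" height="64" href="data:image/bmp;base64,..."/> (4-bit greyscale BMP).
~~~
<image width="64" height="64" href="data:image/bmp;base64,Qk12CAAAAAAAAHYAAAAoAAAAQAAAAEAAAAABAAQAAAAAAAAIAAATCwAAEwsAABAAAAAAAAAAAAAAABEREQAiIiIAMzMzAERERABVVVUAZmZmAHd3dwCIiIgAmZmZAKqqqgC7u7sAzMzMAN3d3QDu7u4A////AJmave/sqYiIiIiIiIiIiJiIiIiId3d3iIh3Z5u5mpmZiImrzdupmIiIiIiIiIiJmIiIiIiIiHeIiHdnrLmamZl2Z3eImqmYiIiIeIiIiJiIiIiIiIiId4iId3reuYmZiGZmZUVniZiIiHeIiIiIiIiIiIiIiId2d4d3nO2oiHZlmamGVWeIiIiHd4iIiIiIiIiIiId3d2Vnd3e+24iYZVW7u6mHiZiHiId4iIiIh3d4iIh3d3d1RGd3ed65eKmJq6qquqmqqIiIiImZiIh3Zmd4iHd3dlM0d2aM/ZiJq97/qpqqqqupmYiImZiHd2ZVV3d4h3dmQjZ1WM/7mZrO//+qqpmYmqmYiIiYd2ZVRERWd4iHd3UzV1R8/+zN3v/+7qqqmHeJiHeIiIdmVDM0VVeIiIh3dURmRr7u7v///t3cmqmHeIh2Z4d3dmVCIkVlaJmZh3d2VVQ4zd7u7t3czLuamHeaqHZnh2d3ZTJFeHZ5mZmHd3dmU1m73u3MzMu6qpmHibu6hmd2Z3dkJHiIZXiYiId3d2Uzeqvey7u7u6qZmIiau7uXeId4h0I2iHVEVneIiHd2UiWbrNyqqqqqqZiZiZqqqpiZmImFIld2UyEjRniIiHZCN6vN25mZiZmZmamZqpmYiJqpmXMkZ2UxABJGiIiZhlV6zO7KmXd4iZmamZmpmIh3mru5YzVkMyIiNGeIh4iIms3d7sqHZniJmZqJmZmZmHiszLlURDIjRFVnmIiHZ5rN7u/9qHd4mYiZmYiIiJmZms7cqFQhEkVmZniruoZmeJvN//2pmau5d4iIiHd4iZqr3uuXUgE2d2VVec7rhlVERovv/bzN3adnd4iId3eJqqvNyYdBBHiHVEab3+yGVDM0V73c3u7rdniIiIiIiJmpmquYhjAmd2VEac7//Kh2Z3dmeJrNzKdXmYiIiIiZmZmZmYh0EDZlRFe97//sqYmauqmIeIiIdWiZmYiIiIiZiJmIhkEANERXrP///9qZmavMzMuph3h2eZmZh4iIiIiIiIdjEAAkV5q97u7suYiJqrvN3LqZmXeJmamHiIh2Z3d3dkIAAleJqqvN3cqZiJmZmau7qqqYeKqqqXeIiHVVVVZlQyNXmZmqq7u7qYiImZmIiImZmpmbu7qYd4d3ZUM0RWZVZ4mpmbzMuZmYiIiZqpmIiIiaqszLuph3h3ZlREVWd3iImpic3ty4iIiIiJmaqYiId5qs3LqZiHeHZlQ0Z4iIiIiZmb3tu6h3iZiHiImHZmZ4mqu6mZiHd3ZmUzWJqYh3eJiIvcuZmYiaqYd3d2VVZ4mZmqmIiId3dlZTR5mHd2Zmd3eaqHeJmqqZiId2ZmeJqpiZmIiIh3dVVkR5mHZmZURFV4h2VniaqHeJqYd3eKu6qqqYiIh3d1RVRpqoZmdlRERXh2VVZ4l0NGeJmYiJu7u8y5iIiHd3REVoqqh3h2Znd3d3VVZ4h1MzNGiaqqvMzN3aiIiIh3hEVomZiHiId4maqYdlVomXVFVneJq8ze7u7ah4iIiHiEV4mYd3iamZmavLmHZmiZZVebupmqvN7t24ZoiIiIiIVoqod4msy6qqq7uYmHeJhljO7cu6mau7unVYmHeIiIhnmqiJu7u6qqu7uXiIiIh2e+/czMy6q6qoVYmXZ4h4iHirqZu6iIiJqqqXZmd4iIec7cvN3LqqqoVYmHZniHiImruYmZh3d3iZmYZVZniZiJzcu87ZZVVVRXmGZ4mHeIirqYiIiHd4mqmYh2Z4mruYm8u7zZQSIjRomGeKqXZ4iKmIh3d3d4m6mYh3ZnmrvKmsy7u6YiIzRXh2aaqGVXh3iHZDM0RXm7l3d3ZmeKvNy83cqqhkRVVVVVV5qGRFZmdlMQABJFerp2Z3ZlVnrN7d7+ypmHZ4mGVERXmXZEVVVTIAASNFeKuWZ3dlVXnN7t3v25iZh5q5h2VWiYdlRERFMiNWZmeJqod3d3Z5rO7svN3KiJqXiqmYh3eIh2VUREQzRniIeImqh3iJmbze/+u8y6mJqod4iJmZiIdmVVVDNDNFZ4eImamIeKu83u//28zLqaq6hniImqmYZUM0RDIiREVnd4qqqpiKvMze7/27zLqqq7l2eIeJmHZDIREiEBBVVWiJq8u8uZvLvNzMy6u6qqqqmGZ2ZWd2VUMyEQAAEERWiZq8zN3Kq7uru6qZmZmZmamHZmVFVlVFVlVDIAIzZniZqrzM3cqruqqqmYiIiJmZh2ZmZWeIdmd4h3dUNFeImqmqvMzcqaq6qqmIiIiIiHd2VWZ3iaqZqpmZmZdVaImamZq8zMuZqqmZmYiIiIh3d2Znd3iaqpqqqruql2ZnmamZq8zN3LqpiIiYiIiIiIiIiIiIeJqYd3iaqqmGVWeqqZq7zd3d26mIiIiIiIiIiIiIiIiImXZURXiIiHVFeaqYmrvNzN3KmIiJmZiIiIiIiIiIiImYdkQ0RFaIZCWbqpmqvN3MzKiIiJqpiIiIiIiIiIiHeIh3ZVRDWIdSN7uqmarO7czKiIh4mZiIiIiIiIiIiId3eIiHZVaal0Nqqaqaq9/t3LmIiHiZiIiIiId4iIiIh3d4iHZmeKqGRYmYmrzN/+3LqIiIiZiIiIiHd3iIiIiHd3d3Zmd5qXU1eImJze//3LqYiIiJiIiIiHd3iIiIiId4h3dlZ4mpczV4iInO//7cqpiIiIiIiIiId3iIiIiIh4iHdmVXealjNniH"/>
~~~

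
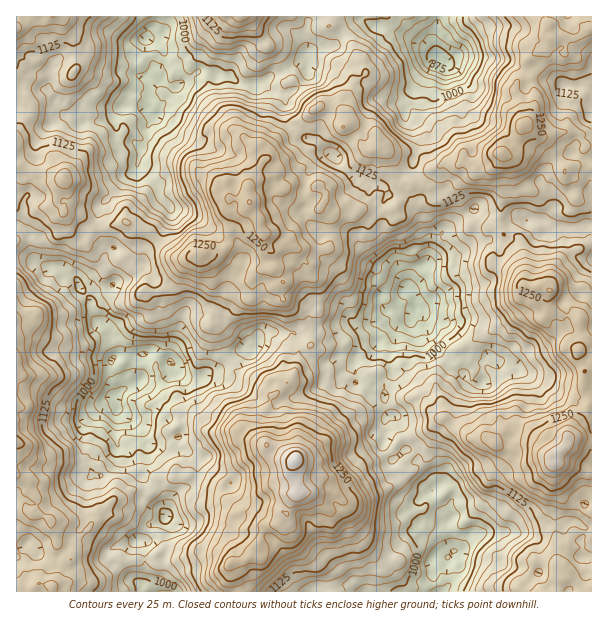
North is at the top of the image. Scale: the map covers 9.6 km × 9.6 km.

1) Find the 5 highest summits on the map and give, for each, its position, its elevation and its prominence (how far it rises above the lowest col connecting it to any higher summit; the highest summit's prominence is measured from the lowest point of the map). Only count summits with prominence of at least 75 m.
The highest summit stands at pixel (296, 459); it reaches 1395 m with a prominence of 544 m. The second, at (558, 453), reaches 1342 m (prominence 254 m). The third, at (249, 203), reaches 1301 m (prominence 181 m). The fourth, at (501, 153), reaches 1293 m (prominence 160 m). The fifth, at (63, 179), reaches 1218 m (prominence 106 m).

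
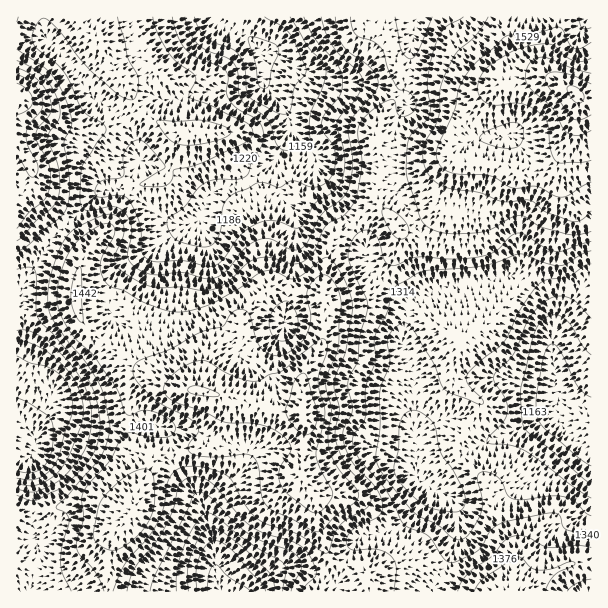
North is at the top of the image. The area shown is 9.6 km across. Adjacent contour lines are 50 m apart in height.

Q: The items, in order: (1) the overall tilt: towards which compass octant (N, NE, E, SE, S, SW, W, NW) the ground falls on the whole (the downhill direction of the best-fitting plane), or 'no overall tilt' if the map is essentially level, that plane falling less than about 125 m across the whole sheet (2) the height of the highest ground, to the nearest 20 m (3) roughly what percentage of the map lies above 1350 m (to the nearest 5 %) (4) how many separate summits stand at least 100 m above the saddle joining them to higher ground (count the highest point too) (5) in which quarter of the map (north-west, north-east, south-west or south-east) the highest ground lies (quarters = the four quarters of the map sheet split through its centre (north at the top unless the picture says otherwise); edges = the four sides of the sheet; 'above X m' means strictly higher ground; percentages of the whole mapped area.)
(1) There is no overall tilt: the best-fitting plane is nearly level.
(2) The highest point reaches roughly 1700 m.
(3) Roughly 45 % of the ground is higher than 1350 m.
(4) There are 4 summits with 100 m or more of prominence.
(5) The highest ground is in the north-east quarter.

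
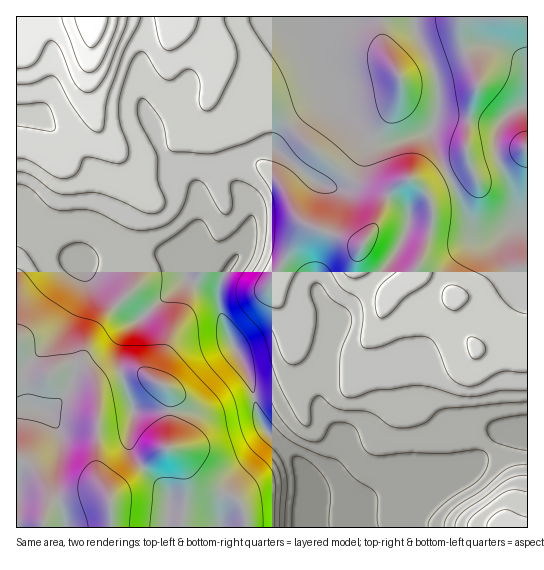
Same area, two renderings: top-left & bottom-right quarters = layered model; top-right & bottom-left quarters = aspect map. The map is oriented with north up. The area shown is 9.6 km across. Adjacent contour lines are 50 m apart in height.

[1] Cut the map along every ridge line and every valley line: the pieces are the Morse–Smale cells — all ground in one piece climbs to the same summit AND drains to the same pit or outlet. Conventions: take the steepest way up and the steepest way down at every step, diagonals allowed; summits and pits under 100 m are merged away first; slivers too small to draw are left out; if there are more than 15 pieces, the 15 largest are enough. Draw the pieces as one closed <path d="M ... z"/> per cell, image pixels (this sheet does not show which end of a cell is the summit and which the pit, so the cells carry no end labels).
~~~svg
<path d="M527 16l-510 0-1 190 62 57 61-10 24 0 21 6 3 3-2 15 9 7 17 8 6 6 11 37 21 42 10 41 6 12 31 29 7 10 5 13 1 17 13 2 37 0 66-12 18-6 23-10 13-12 13-20 9-9 6-3 21 1z"/><path d="M18 207l-2 0 0 320 289 1 0-21 3-8 0-17-3-8-9-15-33-33-6-12-8-37-21-42-11-37-6-6-17-8-9-7 2-15-6-5-10-2-32-2-61 10z"/><path d="M518 429l-11 0-6 3-9 9-13 20-13 12-41 16-66 12-37 0-13-2-4 8 0 20 222 1 1-97z"/>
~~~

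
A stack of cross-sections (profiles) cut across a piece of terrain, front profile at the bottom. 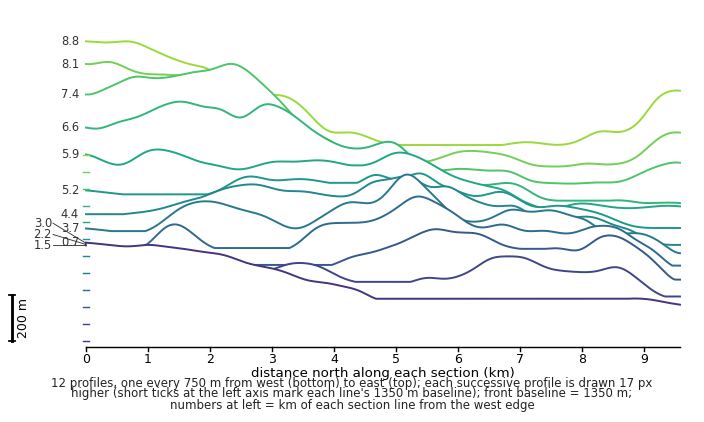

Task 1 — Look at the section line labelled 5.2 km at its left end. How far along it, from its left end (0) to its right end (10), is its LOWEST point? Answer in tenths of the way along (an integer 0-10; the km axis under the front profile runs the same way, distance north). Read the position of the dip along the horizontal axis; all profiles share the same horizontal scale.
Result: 10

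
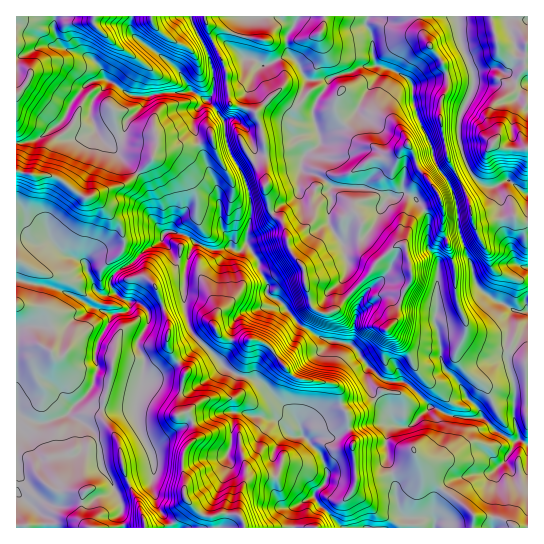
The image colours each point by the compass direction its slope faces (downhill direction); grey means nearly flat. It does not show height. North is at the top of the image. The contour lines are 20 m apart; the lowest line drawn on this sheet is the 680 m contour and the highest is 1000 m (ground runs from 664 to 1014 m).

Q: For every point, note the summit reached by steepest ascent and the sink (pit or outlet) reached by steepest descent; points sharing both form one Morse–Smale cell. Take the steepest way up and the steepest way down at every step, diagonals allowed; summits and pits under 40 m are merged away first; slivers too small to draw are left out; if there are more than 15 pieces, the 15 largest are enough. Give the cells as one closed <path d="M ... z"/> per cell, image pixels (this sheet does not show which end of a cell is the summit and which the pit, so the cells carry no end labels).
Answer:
<path d="M367 16l-176 1 1 6 16 30 5 18 0 19-5 11 16 20 1 17 4 13 15 26 5 16 2 28-4 13 0 11 12 17 1 9 8 14 0 10 10 5 24 27 17 10 31 7 6 5 9 14 17 16 5 2 19 2 24 24 21 9 20 3 10-2-2-8-12-11-10-17-12-11-4-9-2-28-4-10 2-12 2-50-11-14 1-26-6-14-10-11-7-3-8 4-8 0-11-5-16-4-32-1-12-11-14-4-4-3 3-12 16-14 0-6-7-19 0-11 4-9 8-9 3-8 6-5 17-4 8-5 14 0 3-2-4-14 0-16-7-10z"/><path d="M162 239l-3 4-17 9-9 11-14 6-8 10 2 12 18 12-5 9-15 3-17-7-32-17-16-6-30-4 1 247 154 0-2-7-13-18-4-16 1-28-4-9 2-3 43-26 9-1 20-8 14 0 38 7 10 7 5 9 13 0-3-9-7-11-30-31-14-7-10-1-12-7-35-36-8-26 0-32 3-13-10-2z"/><path d="M527 311l-15 0-5 26 1 28 7 20-2 32 6 17-2 7-22-10-13-14-11 2-20-3-21-9-24-24-19-2-18-14-2 12 4 15-5 5-32 8-17 13-12 3-5 4 1 7 19 19 7 16 0 10-14 18-12 6-6 6-2 18 234 1z"/><path d="M103 79l-14 4-16 16-10 22-20 15-10 5-17 2 0 94 7 0 15 7 13-3 14 14 20 8 10 26 7 6 8 0 5-2-4-7 1-9 7-8 14-6 14-15 12-5 7-11 19 3 10 8 15 6 20-1 1-7-10-15-4-39-10-21-14-39 3-16 9-12-15-8-43 5-6 11-14 14-4 13-13 7-7 0-4-4-8-20 0-11 2-7 15-17z"/><path d="M387 68l-6 1-17 26-8 18-17 16-20 6 1 8-16 14-3 12 4 3 14 4 12 11 32 1 16 4 11 5 8 0 8-4 7 3 6 6 10 19-1 26 11 14-2 50-2 12 4 10 4 32 2 5 12 11 10 17 12 11 2 8 14 14 22 10 2-7-6-17 2-32-8-31 2-36 4-8-22-11-15-14-4-20-5-10-8-25-3-29-8-20-8-10-7-13-1-11-13-26-6-18-1-20-10-8z"/><path d="M197 243l-4 2-4 8-5 22 1 39 7 19 35 36 12 7 10 1 14 7 30 31 8 12 4-4 12-3 17-13 29-7 8-6-4-15 1-13-12-17-10-6-13-2-16-5-15-9-24-27-9-4-2-3 1-8-8-14-1-9-12-17-6 6-6 0-4-3-21 1z"/><path d="M237 412l-14 0-20 8-9 1-45 28 4 10-1 28 4 16 17 25 120 0 2-19 6-6 12-6 2-4 9-8 3-6 0-10-4-11-3-5-17-17-13-1-5-9-10-7z"/><path d="M457 16l-88 0-4 9 7 10 0 16 3 12 27 12 10 8 1 20 6 18 13 26 1 11 7 13 8 10 8 20 3 29 8 25 5 10 4 20 6 7 13 9 10 3 9 7 11 1 3-2 0-41-13-7-12-33-2-27-4-13-2-2-8 0-14-10-8-15-5-17-1-23 14-35 0-14-12-28z"/><path d="M527 16l-70 1 4 28 12 28 0 14-14 35 0 16 6 24 8 15 9 7 5 3 8 0 14-7 16 13 3 0z"/><path d="M131 16l-76 1-2 12 6 14 10 8 22 8 9 8 4 11 4 3-12 14-5 11 1 15 7 16 4 4 7 0 13-7 4-13 14-14 6-11 22-4 20-1-10-21-46-35-2-5z"/><path d="M54 16l-38 1 1 126 16-2 10-5 20-15 10-22 16-16 15-5-4-11-9-8-22-8-10-8-6-14z"/><path d="M207 100l-10 9-4 10 0 8 14 39 10 21 6 43 8 11 0 6 4 4 6 0 6-6 0-11 4-13-2-28-5-16-15-26-4-13-1-17z"/><path d="M23 237l-7 1 1 42 29 5 16 6 32 17 17 7 15-3 3-3 2-6-4-3-12-7-13 2-7-6-10-26-20-8-14-14-13 3z"/><path d="M190 16l-57 0-2 14 6 9 42 31 11 21 17 9 6-10 0-19-5-18z"/><path d="M378 65l-19 2-8 5-17 4-6 5-3 8-8 9-4 9 0 11 6 17 20-6 17-16 8-18 20-28z"/>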